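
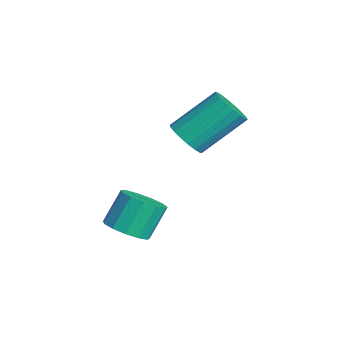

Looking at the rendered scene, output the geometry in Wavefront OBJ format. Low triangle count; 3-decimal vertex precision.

v -3.527 -1.621 1.493
v -3.025 -1.413 1.264
v -3.07 -0.211 2.257
v -3.573 -0.419 2.487
v -3.209 -1.298 1.116
v -3.254 -0.095 2.11
v -3.456 -1.246 1.043
v -3.501 -0.044 2.036
v -3.717 -1.269 1.059
v -3.762 -0.067 2.052
v -3.941 -1.362 1.161
v -3.986 -0.16 2.154
v -4.082 -1.506 1.329
v -4.127 -0.304 2.322
v -4.114 -1.673 1.529
v -4.159 -0.471 2.523
v -4.03 -1.829 1.723
v -4.075 -0.627 2.716
v -3.846 -1.945 1.87
v -3.891 -0.742 2.864
v -3.599 -1.996 1.944
v -3.644 -0.794 2.937
v -3.338 -1.973 1.928
v -3.383 -0.771 2.921
v -3.114 -1.88 1.826
v -3.159 -0.678 2.819
v -2.973 -1.736 1.658
v -3.018 -0.534 2.651
v -2.941 -1.569 1.457
v -2.986 -0.367 2.451
v -2.462 -3.459 -0.866
v -2.145 -3.881 -0.505
v -2.42 -3.344 0.367
v -2.738 -2.921 0.006
v -1.908 -3.622 -0.59
v -2.184 -3.085 0.282
v -1.848 -3.311 -0.762
v -2.124 -2.774 0.109
v -1.983 -3.047 -0.968
v -2.258 -2.51 -0.096
v -2.27 -2.914 -1.141
v -2.545 -2.377 -0.269
v -2.618 -2.953 -1.226
v -2.893 -2.416 -0.355
v -2.916 -3.153 -1.197
v -3.192 -2.616 -0.326
v -3.071 -3.45 -1.063
v -3.346 -2.913 -0.192
v -3.032 -3.75 -0.866
v -3.308 -3.213 0.005
v -2.812 -3.957 -0.669
v -3.088 -3.42 0.202
v -2.482 -4.006 -0.534
v -2.757 -3.469 0.337
f 2 1 5
f 2 5 3
f 3 5 6
f 3 6 4
f 5 1 7
f 5 7 6
f 6 7 8
f 6 8 4
f 7 1 9
f 7 9 8
f 8 9 10
f 8 10 4
f 9 1 11
f 9 11 10
f 10 11 12
f 10 12 4
f 11 1 13
f 11 13 12
f 12 13 14
f 12 14 4
f 13 1 15
f 13 15 14
f 14 15 16
f 14 16 4
f 15 1 17
f 15 17 16
f 16 17 18
f 16 18 4
f 17 1 19
f 17 19 18
f 18 19 20
f 18 20 4
f 19 1 21
f 19 21 20
f 20 21 22
f 20 22 4
f 21 1 23
f 21 23 22
f 22 23 24
f 22 24 4
f 23 1 25
f 23 25 24
f 24 25 26
f 24 26 4
f 25 1 27
f 25 27 26
f 26 27 28
f 26 28 4
f 27 1 29
f 27 29 28
f 28 29 30
f 28 30 4
f 29 1 2
f 29 2 30
f 30 2 3
f 30 3 4
f 32 31 35
f 32 35 33
f 33 35 36
f 33 36 34
f 35 31 37
f 35 37 36
f 36 37 38
f 36 38 34
f 37 31 39
f 37 39 38
f 38 39 40
f 38 40 34
f 39 31 41
f 39 41 40
f 40 41 42
f 40 42 34
f 41 31 43
f 41 43 42
f 42 43 44
f 42 44 34
f 43 31 45
f 43 45 44
f 44 45 46
f 44 46 34
f 45 31 47
f 45 47 46
f 46 47 48
f 46 48 34
f 47 31 49
f 47 49 48
f 48 49 50
f 48 50 34
f 49 31 51
f 49 51 50
f 50 51 52
f 50 52 34
f 51 31 53
f 51 53 52
f 52 53 54
f 52 54 34
f 53 31 32
f 53 32 54
f 54 32 33
f 54 33 34



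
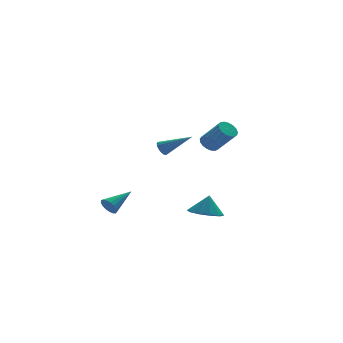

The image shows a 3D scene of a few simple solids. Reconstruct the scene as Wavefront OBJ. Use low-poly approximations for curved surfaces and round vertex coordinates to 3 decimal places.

v 3.257 3.799 1.76
v 3.74 3.555 1.3
v 4.565 2.476 2.741
v 4.083 2.721 3.2
v 3.884 3.835 1.427
v 4.709 2.757 2.868
v 3.884 4.107 1.631
v 4.709 3.029 3.072
v 3.741 4.309 1.864
v 4.566 3.23 3.305
v 3.487 4.394 2.073
v 4.312 3.315 3.514
v 3.18 4.342 2.21
v 4.005 3.264 3.651
v 2.891 4.167 2.244
v 3.716 3.088 3.685
v 2.686 3.907 2.167
v 3.511 2.828 3.608
v 2.612 3.622 1.997
v 3.437 2.544 3.438
v 2.686 3.378 1.772
v 3.511 2.3 3.213
v 2.89 3.231 1.544
v 3.716 2.152 2.985
v 3.179 3.213 1.366
v 4.004 2.135 2.807
v 3.486 3.33 1.278
v 4.311 2.252 2.719
v 0.441 -3.728 -0.93
v 1.448 -3.492 -1.205
v 0.739 -3.532 0.33
v 1.098 -2.931 -1.21
v 0.497 -2.674 -1.108
v -0.125 -2.82 -0.937
v -0.531 -3.313 -0.765
v -0.566 -3.964 -0.655
v -0.216 -4.525 -0.651
v 0.385 -4.782 -0.753
v 1.007 -4.636 -0.923
v 1.413 -4.144 -1.096
v -4.676 -1.756 -0.545
v -4.333 -1.982 -1.036
v -3.144 -1.064 0.205
v -4.416 -1.701 -1.127
v -4.557 -1.433 -1.085
v -4.726 -1.239 -0.918
v -4.884 -1.163 -0.667
v -4.993 -1.223 -0.387
v -5.03 -1.405 -0.144
v -4.986 -1.668 0.008
v -4.871 -1.95 0.033
v -4.711 -2.188 -0.075
v -4.542 -2.327 -0.29
v -4.405 -2.335 -0.563
v -4.329 -2.211 -0.833
v -1.121 -0.517 3.204
v -0.937 -0.739 2.747
v 0.401 -1.423 4.256
v -0.819 -0.53 2.756
v -0.761 -0.318 2.854
v -0.773 -0.146 3.021
v -0.855 -0.047 3.224
v -0.989 -0.041 3.424
v -1.15 -0.13 3.579
v -1.304 -0.295 3.661
v -1.422 -0.504 3.652
v -1.481 -0.715 3.554
v -1.468 -0.888 3.387
v -1.387 -0.986 3.184
v -1.252 -0.992 2.985
v -1.092 -0.904 2.829
f 2 1 5
f 2 5 3
f 3 5 6
f 3 6 4
f 5 1 7
f 5 7 6
f 6 7 8
f 6 8 4
f 7 1 9
f 7 9 8
f 8 9 10
f 8 10 4
f 9 1 11
f 9 11 10
f 10 11 12
f 10 12 4
f 11 1 13
f 11 13 12
f 12 13 14
f 12 14 4
f 13 1 15
f 13 15 14
f 14 15 16
f 14 16 4
f 15 1 17
f 15 17 16
f 16 17 18
f 16 18 4
f 17 1 19
f 17 19 18
f 18 19 20
f 18 20 4
f 19 1 21
f 19 21 20
f 20 21 22
f 20 22 4
f 21 1 23
f 21 23 22
f 22 23 24
f 22 24 4
f 23 1 25
f 23 25 24
f 24 25 26
f 24 26 4
f 25 1 27
f 25 27 26
f 26 27 28
f 26 28 4
f 27 1 2
f 27 2 28
f 28 2 3
f 28 3 4
f 30 29 32
f 30 32 31
f 32 29 33
f 32 33 31
f 33 29 34
f 33 34 31
f 34 29 35
f 34 35 31
f 35 29 36
f 35 36 31
f 36 29 37
f 36 37 31
f 37 29 38
f 37 38 31
f 38 29 39
f 38 39 31
f 39 29 40
f 39 40 31
f 40 29 30
f 40 30 31
f 42 41 44
f 42 44 43
f 44 41 45
f 44 45 43
f 45 41 46
f 45 46 43
f 46 41 47
f 46 47 43
f 47 41 48
f 47 48 43
f 48 41 49
f 48 49 43
f 49 41 50
f 49 50 43
f 50 41 51
f 50 51 43
f 51 41 52
f 51 52 43
f 52 41 53
f 52 53 43
f 53 41 54
f 53 54 43
f 54 41 55
f 54 55 43
f 55 41 42
f 55 42 43
f 57 56 59
f 57 59 58
f 59 56 60
f 59 60 58
f 60 56 61
f 60 61 58
f 61 56 62
f 61 62 58
f 62 56 63
f 62 63 58
f 63 56 64
f 63 64 58
f 64 56 65
f 64 65 58
f 65 56 66
f 65 66 58
f 66 56 67
f 66 67 58
f 67 56 68
f 67 68 58
f 68 56 69
f 68 69 58
f 69 56 70
f 69 70 58
f 70 56 71
f 70 71 58
f 71 56 57
f 71 57 58



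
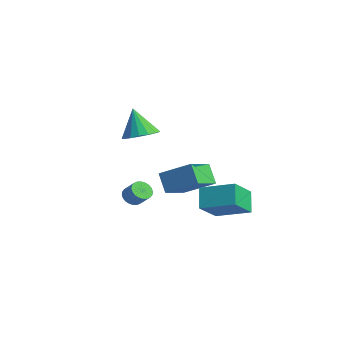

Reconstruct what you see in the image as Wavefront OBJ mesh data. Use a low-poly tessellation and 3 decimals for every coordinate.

v 2.51 2.408 -2.999
v 3.25 1.02 -1.864
v 1.697 2.854 -1.924
v 2.437 1.466 -0.789
v 3.983 3.674 -2.411
v 4.723 2.286 -1.276
v 3.17 4.12 -1.336
v 3.91 2.732 -0.201
v -3.064 0.919 1.21
v -2.188 0.372 1.492
v -3.736 0.761 2.99
v -2.063 0.86 1.582
v -2.166 1.362 1.587
v -2.476 1.762 1.506
v -2.92 1.969 1.357
v -3.397 1.935 1.174
v -3.798 1.668 0.999
v -4.03 1.23 0.872
v -4.042 0.72 0.823
v -3.829 0.256 0.862
v -3.441 -0.056 0.981
v -2.967 -0.146 1.152
v -2.515 0.009 1.337
v -0.445 1.005 -2.148
v -1.243 1.028 -1.023
v -1.263 2.548 -2.76
v -2.061 2.57 -1.634
v 1.001 2.17 -1.146
v 0.203 2.192 -0.02
v 0.183 3.712 -1.757
v -0.615 3.735 -0.632
v -0.231 -1.042 -1.908
v 0.1 -0.728 -2.357
v 0.822 -0.524 -1.681
v 0.491 -0.838 -1.232
v -0.04 -0.545 -2.262
v 0.682 -0.34 -1.586
v -0.21 -0.437 -2.114
v 0.512 -0.232 -1.438
v -0.383 -0.421 -1.934
v 0.339 -0.216 -1.258
v -0.532 -0.5 -1.751
v 0.19 -0.295 -1.075
v -0.636 -0.662 -1.591
v 0.086 -0.457 -0.915
v -0.678 -0.881 -1.479
v 0.044 -0.676 -0.803
v -0.652 -1.125 -1.433
v 0.07 -0.92 -0.757
v -0.562 -1.356 -1.459
v 0.16 -1.152 -0.783
v -0.422 -1.54 -1.554
v 0.3 -1.335 -0.878
v -0.252 -1.648 -1.702
v 0.47 -1.443 -1.026
v -0.079 -1.664 -1.882
v 0.643 -1.459 -1.206
v 0.07 -1.585 -2.065
v 0.792 -1.38 -1.389
v 0.174 -1.423 -2.225
v 0.896 -1.218 -1.549
v 0.216 -1.204 -2.337
v 0.938 -0.999 -1.661
v 0.19 -0.96 -2.383
v 0.912 -0.755 -1.707
f 2 4 1
f 5 2 1
f 1 4 3
f 3 5 1
f 2 8 4
f 6 2 5
f 6 8 2
f 4 8 3
f 7 5 3
f 3 8 7
f 7 6 5
f 8 6 7
f 10 9 12
f 10 12 11
f 12 9 13
f 12 13 11
f 13 9 14
f 13 14 11
f 14 9 15
f 14 15 11
f 15 9 16
f 15 16 11
f 16 9 17
f 16 17 11
f 17 9 18
f 17 18 11
f 18 9 19
f 18 19 11
f 19 9 20
f 19 20 11
f 20 9 21
f 20 21 11
f 21 9 22
f 21 22 11
f 22 9 23
f 22 23 11
f 23 9 10
f 23 10 11
f 25 27 24
f 28 25 24
f 24 27 26
f 26 28 24
f 25 31 27
f 29 25 28
f 29 31 25
f 27 31 26
f 30 28 26
f 26 31 30
f 30 29 28
f 31 29 30
f 33 32 36
f 33 36 34
f 34 36 37
f 34 37 35
f 36 32 38
f 36 38 37
f 37 38 39
f 37 39 35
f 38 32 40
f 38 40 39
f 39 40 41
f 39 41 35
f 40 32 42
f 40 42 41
f 41 42 43
f 41 43 35
f 42 32 44
f 42 44 43
f 43 44 45
f 43 45 35
f 44 32 46
f 44 46 45
f 45 46 47
f 45 47 35
f 46 32 48
f 46 48 47
f 47 48 49
f 47 49 35
f 48 32 50
f 48 50 49
f 49 50 51
f 49 51 35
f 50 32 52
f 50 52 51
f 51 52 53
f 51 53 35
f 52 32 54
f 52 54 53
f 53 54 55
f 53 55 35
f 54 32 56
f 54 56 55
f 55 56 57
f 55 57 35
f 56 32 58
f 56 58 57
f 57 58 59
f 57 59 35
f 58 32 60
f 58 60 59
f 59 60 61
f 59 61 35
f 60 32 62
f 60 62 61
f 61 62 63
f 61 63 35
f 62 32 64
f 62 64 63
f 63 64 65
f 63 65 35
f 64 32 33
f 64 33 65
f 65 33 34
f 65 34 35



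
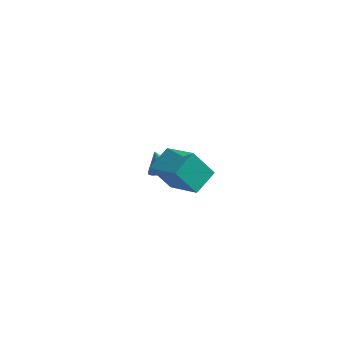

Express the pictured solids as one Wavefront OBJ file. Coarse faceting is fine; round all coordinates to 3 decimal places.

v -2.148 3.059 -2.782
v -1.506 3.504 -2.57
v -2.672 3.221 -1.538
v -1.757 3.764 -2.71
v -2.098 3.863 -2.866
v -2.45 3.777 -3.003
v -2.733 3.527 -3.09
v -2.883 3.17 -3.106
v -2.864 2.787 -3.048
v -2.681 2.466 -2.929
v -2.376 2.281 -2.777
v -2.019 2.275 -2.626
v -1.691 2.448 -2.51
v -1.469 2.761 -2.458
v -1.402 3.142 -2.479
v 0.664 -3.983 3.443
v 2.494 -4.802 4.273
v 0.981 -2.614 4.096
v 2.811 -3.433 4.926
v 1.589 -3.467 1.914
v 3.419 -4.286 2.744
v 1.906 -2.098 2.567
v 3.736 -2.917 3.397
f 2 1 4
f 2 4 3
f 4 1 5
f 4 5 3
f 5 1 6
f 5 6 3
f 6 1 7
f 6 7 3
f 7 1 8
f 7 8 3
f 8 1 9
f 8 9 3
f 9 1 10
f 9 10 3
f 10 1 11
f 10 11 3
f 11 1 12
f 11 12 3
f 12 1 13
f 12 13 3
f 13 1 14
f 13 14 3
f 14 1 15
f 14 15 3
f 15 1 2
f 15 2 3
f 17 19 16
f 20 17 16
f 16 19 18
f 18 20 16
f 17 23 19
f 21 17 20
f 21 23 17
f 19 23 18
f 22 20 18
f 18 23 22
f 22 21 20
f 23 21 22



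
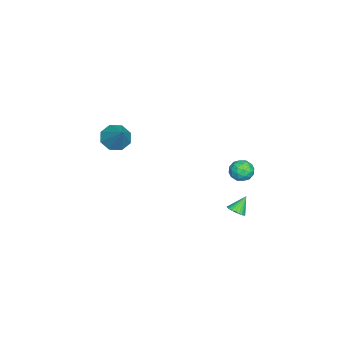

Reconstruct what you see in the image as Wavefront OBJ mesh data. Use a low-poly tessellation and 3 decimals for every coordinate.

v 2.533 3.664 -3.412
v 2.972 3.523 -3.06
v 1.947 4.096 -2.508
v 3.031 3.733 -3.122
v 3.013 3.932 -3.228
v 2.923 4.09 -3.362
v 2.773 4.184 -3.504
v 2.587 4.198 -3.632
v 2.393 4.131 -3.726
v 2.219 3.993 -3.772
v 2.094 3.805 -3.764
v 2.035 3.595 -3.701
v 2.052 3.396 -3.595
v 2.143 3.238 -3.461
v 2.292 3.144 -3.319
v 2.479 3.13 -3.192
v 2.673 3.197 -3.097
v 2.846 3.335 -3.051
v 2.636 4.434 0.082
v 2.956 3.894 -0.341
v 1.564 3.846 0.021
v 1.884 3.306 -0.402
v 2.071 3.376 0.328
v 2.734 3.739 0.366
v 1.786 4.001 -0.686
v 2.449 4.364 -0.648
v 2.431 3.626 -0.816
v 2.607 3.24 -0.189
v 1.913 4.5 -0.131
v 2.089 4.114 0.496
v 2.891 4.216 -0.124
v 1.629 3.524 -0.196
v 1.74 3.565 0.233
v 1.928 3.248 -0.015
v 2.76 4.125 0.291
v 2.948 3.807 0.043
v 2.428 3.502 0.436
v 1.572 3.933 -0.363
v 1.76 3.615 -0.611
v 2.592 4.492 -0.305
v 2.78 4.175 -0.553
v 2.092 4.238 -0.756
v 2.77 3.741 -0.652
v 2.139 3.395 -0.688
v 2.082 3.804 -0.854
v 2.471 4.017 -0.832
v 2.873 3.514 -0.283
v 2.243 3.168 -0.319
v 2.353 3.209 0.11
v 2.743 3.423 0.132
v 2.564 3.356 -0.562
v 2.277 4.572 -0.001
v 1.647 4.226 -0.037
v 1.777 4.317 -0.452
v 2.167 4.531 -0.43
v 2.381 4.345 0.368
v 1.75 3.999 0.332
v 2.049 3.723 0.512
v 2.438 3.936 0.534
v 1.956 4.384 0.242
v 0.077 -3.95 -0.374
v 0.824 -4.109 -0.921
v 1.243 -3.17 0.994
v 0.53 -3.463 -1.038
v -0.03 -3.102 -0.766
v -0.527 -3.238 -0.265
v -0.671 -3.791 0.173
v -0.377 -4.437 0.29
v 0.183 -4.797 0.018
v 0.68 -4.662 -0.483
f 2 1 4
f 2 4 3
f 4 1 5
f 4 5 3
f 5 1 6
f 5 6 3
f 6 1 7
f 6 7 3
f 7 1 8
f 7 8 3
f 8 1 9
f 8 9 3
f 9 1 10
f 9 10 3
f 10 1 11
f 10 11 3
f 11 1 12
f 11 12 3
f 12 1 13
f 12 13 3
f 13 1 14
f 13 14 3
f 14 1 15
f 14 15 3
f 15 1 16
f 15 16 3
f 16 1 17
f 16 17 3
f 17 1 18
f 17 18 3
f 18 1 2
f 18 2 3
f 19 56 35
f 56 30 59
f 35 59 24
f 56 59 35
f 19 35 31
f 35 24 36
f 31 36 20
f 35 36 31
f 19 31 40
f 31 20 41
f 40 41 26
f 31 41 40
f 19 40 52
f 40 26 55
f 52 55 29
f 40 55 52
f 19 52 56
f 52 29 60
f 56 60 30
f 52 60 56
f 20 36 47
f 36 24 50
f 47 50 28
f 36 50 47
f 24 59 37
f 59 30 58
f 37 58 23
f 59 58 37
f 30 60 57
f 60 29 53
f 57 53 21
f 60 53 57
f 29 55 54
f 55 26 42
f 54 42 25
f 55 42 54
f 26 41 46
f 41 20 43
f 46 43 27
f 41 43 46
f 22 48 34
f 48 28 49
f 34 49 23
f 48 49 34
f 22 34 32
f 34 23 33
f 32 33 21
f 34 33 32
f 22 32 39
f 32 21 38
f 39 38 25
f 32 38 39
f 22 39 44
f 39 25 45
f 44 45 27
f 39 45 44
f 22 44 48
f 44 27 51
f 48 51 28
f 44 51 48
f 23 49 37
f 49 28 50
f 37 50 24
f 49 50 37
f 21 33 57
f 33 23 58
f 57 58 30
f 33 58 57
f 25 38 54
f 38 21 53
f 54 53 29
f 38 53 54
f 27 45 46
f 45 25 42
f 46 42 26
f 45 42 46
f 28 51 47
f 51 27 43
f 47 43 20
f 51 43 47
f 62 61 64
f 62 64 63
f 64 61 65
f 64 65 63
f 65 61 66
f 65 66 63
f 66 61 67
f 66 67 63
f 67 61 68
f 67 68 63
f 68 61 69
f 68 69 63
f 69 61 70
f 69 70 63
f 70 61 62
f 70 62 63



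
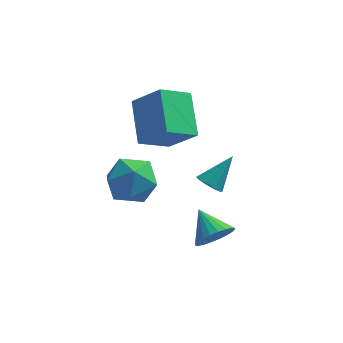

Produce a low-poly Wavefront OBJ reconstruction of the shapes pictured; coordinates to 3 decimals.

v 0.336 2.33 2.289
v -0.095 3.975 3.343
v 1.403 3.091 1.539
v 0.972 4.735 2.593
v 1.468 1.885 3.447
v 1.037 3.529 4.501
v 2.535 2.645 2.697
v 2.104 4.29 3.751
v 2.954 2.926 -0.444
v 3.459 2.83 -0.753
v 3.766 3.694 0.644
v 3.313 3.15 -0.87
v 3.029 3.384 -0.824
v 2.717 3.444 -0.633
v 2.495 3.305 -0.37
v 2.449 3.022 -0.135
v 2.595 2.702 -0.019
v 2.879 2.467 -0.064
v 3.191 2.408 -0.255
v 3.413 2.546 -0.519
v 3.457 -0.33 -0.518
v 3.849 -0.537 0.172
v 2.763 0.61 0.158
v 4.043 -0.31 0.056
v 4.147 -0.087 -0.148
v 4.147 0.1 -0.408
v 4.041 0.221 -0.685
v 3.847 0.258 -0.936
v 3.593 0.205 -1.124
v 3.318 0.072 -1.219
v 3.065 -0.124 -1.208
v 2.871 -0.35 -1.092
v 2.767 -0.574 -0.888
v 2.768 -0.76 -0.628
v 2.873 -0.881 -0.351
v 3.068 -0.918 -0.1
v 3.321 -0.866 0.088
v 3.596 -0.732 0.183
v 0.359 0.636 2.585
v 1.247 0.139 2.185
v -0.347 -0.939 2.975
v 0.541 -1.436 2.575
v 0.609 -0.858 3.5
v 1.045 0.116 3.259
v -0.145 -0.916 1.901
v 0.291 0.058 1.66
v 0.935 -0.82 1.762
v 1.401 -0.784 2.75
v -0.501 -0.016 2.41
v -0.035 0.02 3.398
f 2 4 1
f 5 2 1
f 1 4 3
f 3 5 1
f 2 8 4
f 6 2 5
f 6 8 2
f 4 8 3
f 7 5 3
f 3 8 7
f 7 6 5
f 8 6 7
f 10 9 12
f 10 12 11
f 12 9 13
f 12 13 11
f 13 9 14
f 13 14 11
f 14 9 15
f 14 15 11
f 15 9 16
f 15 16 11
f 16 9 17
f 16 17 11
f 17 9 18
f 17 18 11
f 18 9 19
f 18 19 11
f 19 9 20
f 19 20 11
f 20 9 10
f 20 10 11
f 22 21 24
f 22 24 23
f 24 21 25
f 24 25 23
f 25 21 26
f 25 26 23
f 26 21 27
f 26 27 23
f 27 21 28
f 27 28 23
f 28 21 29
f 28 29 23
f 29 21 30
f 29 30 23
f 30 21 31
f 30 31 23
f 31 21 32
f 31 32 23
f 32 21 33
f 32 33 23
f 33 21 34
f 33 34 23
f 34 21 35
f 34 35 23
f 35 21 36
f 35 36 23
f 36 21 37
f 36 37 23
f 37 21 38
f 37 38 23
f 38 21 22
f 38 22 23
f 39 50 44
f 39 44 40
f 39 40 46
f 39 46 49
f 39 49 50
f 40 44 48
f 44 50 43
f 50 49 41
f 49 46 45
f 46 40 47
f 42 48 43
f 42 43 41
f 42 41 45
f 42 45 47
f 42 47 48
f 43 48 44
f 41 43 50
f 45 41 49
f 47 45 46
f 48 47 40



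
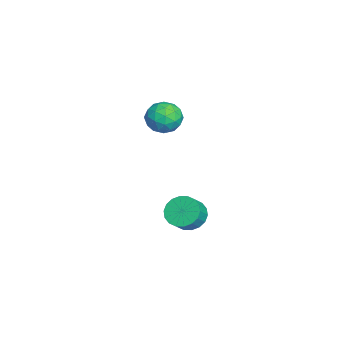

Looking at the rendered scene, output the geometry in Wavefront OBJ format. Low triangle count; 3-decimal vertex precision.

v -1.871 -2.183 3.832
v -1.177 -3.04 3.611
v -3.303 -3.26 3.509
v -2.609 -4.117 3.288
v -2.7 -3.723 4.338
v -1.815 -3.058 4.538
v -2.665 -3.242 2.582
v -1.78 -2.577 2.782
v -1.668 -3.695 2.839
v -1.689 -3.992 3.923
v -2.791 -2.308 3.197
v -2.812 -2.605 4.281
v -1.398 -2.517 3.75
v -3.082 -3.783 3.37
v -3.135 -3.551 3.987
v -2.727 -4.055 3.857
v -1.773 -2.528 4.295
v -1.365 -3.031 4.164
v -2.26 -3.433 4.592
v -3.115 -3.269 2.956
v -2.707 -3.772 2.825
v -1.753 -2.245 3.263
v -1.345 -2.749 3.133
v -2.22 -2.867 2.528
v -1.279 -3.406 3.166
v -2.12 -4.039 2.976
v -2.154 -3.524 2.561
v -1.633 -3.133 2.679
v -1.291 -3.581 3.803
v -2.133 -4.213 3.614
v -2.186 -3.982 4.231
v -1.666 -3.591 4.348
v -1.58 -3.965 3.35
v -2.347 -2.087 3.506
v -3.189 -2.719 3.317
v -2.814 -2.709 2.772
v -2.294 -2.318 2.889
v -2.36 -2.261 4.144
v -3.201 -2.894 3.954
v -2.847 -3.167 4.441
v -2.326 -2.776 4.559
v -2.9 -2.335 3.77
v -1.466 -1.722 -3.734
v -0.685 -1.157 -4.197
v 0.068 -1.553 -3.408
v -0.714 -2.118 -2.946
v -0.86 -0.852 -3.876
v -0.107 -1.248 -3.087
v -1.156 -0.719 -3.527
v -0.403 -1.115 -2.738
v -1.513 -0.785 -3.219
v -0.76 -1.182 -2.431
v -1.861 -1.037 -3.013
v -1.108 -1.433 -2.225
v -2.131 -1.424 -2.95
v -1.378 -1.82 -2.162
v -2.269 -1.87 -3.042
v -1.516 -2.267 -2.254
v -2.248 -2.287 -3.272
v -1.495 -2.683 -2.483
v -2.073 -2.592 -3.593
v -1.32 -2.988 -2.804
v -1.777 -2.725 -3.942
v -1.024 -3.121 -3.153
v -1.42 -2.658 -4.249
v -0.667 -3.055 -3.461
v -1.072 -2.407 -4.455
v -0.319 -2.803 -3.667
v -0.802 -2.02 -4.518
v -0.049 -2.416 -3.73
v -0.664 -1.573 -4.426
v 0.089 -1.97 -3.638
f 1 38 17
f 38 12 41
f 17 41 6
f 38 41 17
f 1 17 13
f 17 6 18
f 13 18 2
f 17 18 13
f 1 13 22
f 13 2 23
f 22 23 8
f 13 23 22
f 1 22 34
f 22 8 37
f 34 37 11
f 22 37 34
f 1 34 38
f 34 11 42
f 38 42 12
f 34 42 38
f 2 18 29
f 18 6 32
f 29 32 10
f 18 32 29
f 6 41 19
f 41 12 40
f 19 40 5
f 41 40 19
f 12 42 39
f 42 11 35
f 39 35 3
f 42 35 39
f 11 37 36
f 37 8 24
f 36 24 7
f 37 24 36
f 8 23 28
f 23 2 25
f 28 25 9
f 23 25 28
f 4 30 16
f 30 10 31
f 16 31 5
f 30 31 16
f 4 16 14
f 16 5 15
f 14 15 3
f 16 15 14
f 4 14 21
f 14 3 20
f 21 20 7
f 14 20 21
f 4 21 26
f 21 7 27
f 26 27 9
f 21 27 26
f 4 26 30
f 26 9 33
f 30 33 10
f 26 33 30
f 5 31 19
f 31 10 32
f 19 32 6
f 31 32 19
f 3 15 39
f 15 5 40
f 39 40 12
f 15 40 39
f 7 20 36
f 20 3 35
f 36 35 11
f 20 35 36
f 9 27 28
f 27 7 24
f 28 24 8
f 27 24 28
f 10 33 29
f 33 9 25
f 29 25 2
f 33 25 29
f 44 43 47
f 44 47 45
f 45 47 48
f 45 48 46
f 47 43 49
f 47 49 48
f 48 49 50
f 48 50 46
f 49 43 51
f 49 51 50
f 50 51 52
f 50 52 46
f 51 43 53
f 51 53 52
f 52 53 54
f 52 54 46
f 53 43 55
f 53 55 54
f 54 55 56
f 54 56 46
f 55 43 57
f 55 57 56
f 56 57 58
f 56 58 46
f 57 43 59
f 57 59 58
f 58 59 60
f 58 60 46
f 59 43 61
f 59 61 60
f 60 61 62
f 60 62 46
f 61 43 63
f 61 63 62
f 62 63 64
f 62 64 46
f 63 43 65
f 63 65 64
f 64 65 66
f 64 66 46
f 65 43 67
f 65 67 66
f 66 67 68
f 66 68 46
f 67 43 69
f 67 69 68
f 68 69 70
f 68 70 46
f 69 43 71
f 69 71 70
f 70 71 72
f 70 72 46
f 71 43 44
f 71 44 72
f 72 44 45
f 72 45 46



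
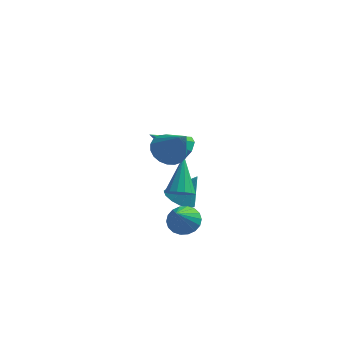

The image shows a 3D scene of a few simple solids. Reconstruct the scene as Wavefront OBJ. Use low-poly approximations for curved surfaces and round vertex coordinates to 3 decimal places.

v 1.992 1.558 0.443
v 2.41 1.031 0.7
v 0.568 0.982 1.577
v 2.454 1.496 0.992
v 2.228 1.998 0.962
v 1.864 2.242 0.628
v 1.575 2.085 0.186
v 1.531 1.62 -0.106
v 1.757 1.118 -0.076
v 2.121 0.874 0.258
v 1.9 -1.477 2.455
v 2.266 -2.036 1.946
v 2.78 -2.203 3.885
v 2.494 -1.772 1.939
v 2.62 -1.456 2.022
v 2.621 -1.145 2.18
v 2.497 -0.89 2.385
v 2.27 -0.737 2.602
v 1.979 -0.712 2.794
v 1.675 -0.82 2.927
v 1.409 -1.04 2.978
v 1.228 -1.337 2.939
v 1.163 -1.657 2.816
v 1.226 -1.947 2.631
v 1.405 -2.155 2.415
v 1.67 -2.246 2.206
v 1.974 -2.203 2.04
v 2.505 -1.237 -2.142
v 3.242 -1.444 -2.224
v 2.355 -2.243 -0.958
v 3.26 -1.185 -2.001
v 3.129 -0.936 -1.806
v 2.874 -0.746 -1.677
v 2.546 -0.654 -1.641
v 2.21 -0.677 -1.703
v 1.932 -0.812 -1.853
v 1.768 -1.03 -2.059
v 1.75 -1.29 -2.282
v 1.881 -1.539 -2.477
v 2.136 -1.729 -2.606
v 2.464 -1.821 -2.643
v 2.801 -1.797 -2.58
v 3.078 -1.663 -2.431
v 1.775 1.578 -2.855
v 2.426 1.805 -3.279
v 2.505 1.922 -1.545
v 2.167 2.178 -3.232
v 1.783 2.36 -3.066
v 1.396 2.293 -2.833
v 1.13 2 -2.607
v 1.068 1.572 -2.46
v 1.23 1.146 -2.439
v 1.566 0.857 -2.55
v 1.967 0.797 -2.758
v 2.308 0.985 -2.997
v 2.479 1.36 -3.191
v 2.284 -0.987 -0.607
v 2.585 -1.43 -0.188
v 2.196 0.347 0.867
v 2.849 -1.25 -0.335
v 2.962 -0.999 -0.555
v 2.893 -0.746 -0.789
v 2.661 -0.557 -0.974
v 2.327 -0.483 -1.061
v 1.983 -0.545 -1.026
v 1.719 -0.725 -0.878
v 1.606 -0.975 -0.658
v 1.675 -1.229 -0.424
v 1.907 -1.418 -0.239
v 2.241 -1.492 -0.152
f 2 1 4
f 2 4 3
f 4 1 5
f 4 5 3
f 5 1 6
f 5 6 3
f 6 1 7
f 6 7 3
f 7 1 8
f 7 8 3
f 8 1 9
f 8 9 3
f 9 1 10
f 9 10 3
f 10 1 2
f 10 2 3
f 12 11 14
f 12 14 13
f 14 11 15
f 14 15 13
f 15 11 16
f 15 16 13
f 16 11 17
f 16 17 13
f 17 11 18
f 17 18 13
f 18 11 19
f 18 19 13
f 19 11 20
f 19 20 13
f 20 11 21
f 20 21 13
f 21 11 22
f 21 22 13
f 22 11 23
f 22 23 13
f 23 11 24
f 23 24 13
f 24 11 25
f 24 25 13
f 25 11 26
f 25 26 13
f 26 11 27
f 26 27 13
f 27 11 12
f 27 12 13
f 29 28 31
f 29 31 30
f 31 28 32
f 31 32 30
f 32 28 33
f 32 33 30
f 33 28 34
f 33 34 30
f 34 28 35
f 34 35 30
f 35 28 36
f 35 36 30
f 36 28 37
f 36 37 30
f 37 28 38
f 37 38 30
f 38 28 39
f 38 39 30
f 39 28 40
f 39 40 30
f 40 28 41
f 40 41 30
f 41 28 42
f 41 42 30
f 42 28 43
f 42 43 30
f 43 28 29
f 43 29 30
f 45 44 47
f 45 47 46
f 47 44 48
f 47 48 46
f 48 44 49
f 48 49 46
f 49 44 50
f 49 50 46
f 50 44 51
f 50 51 46
f 51 44 52
f 51 52 46
f 52 44 53
f 52 53 46
f 53 44 54
f 53 54 46
f 54 44 55
f 54 55 46
f 55 44 56
f 55 56 46
f 56 44 45
f 56 45 46
f 58 57 60
f 58 60 59
f 60 57 61
f 60 61 59
f 61 57 62
f 61 62 59
f 62 57 63
f 62 63 59
f 63 57 64
f 63 64 59
f 64 57 65
f 64 65 59
f 65 57 66
f 65 66 59
f 66 57 67
f 66 67 59
f 67 57 68
f 67 68 59
f 68 57 69
f 68 69 59
f 69 57 70
f 69 70 59
f 70 57 58
f 70 58 59



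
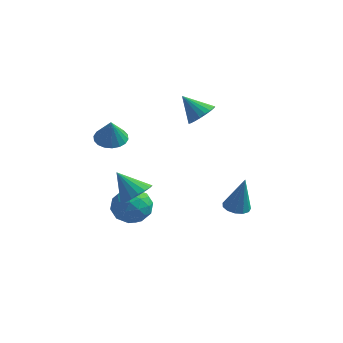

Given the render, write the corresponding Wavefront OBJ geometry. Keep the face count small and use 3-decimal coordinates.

v -3.409 -0.539 -2.484
v -2.619 -1.295 -2.105
v -4.201 -1.885 -3.515
v -3.411 -2.641 -3.136
v -4.212 -2.228 -2.411
v -3.723 -1.397 -1.773
v -3.097 -1.783 -3.847
v -2.608 -0.952 -3.209
v -2.427 -2.063 -2.947
v -3.116 -2.338 -2.06
v -3.704 -0.842 -3.56
v -4.393 -1.117 -2.673
v -2.945 -0.799 -2.204
v -3.875 -2.381 -3.416
v -4.346 -2.139 -2.99
v -3.882 -2.583 -2.767
v -3.593 -0.859 -2.009
v -3.129 -1.303 -1.786
v -4.065 -1.851 -1.966
v -3.691 -1.877 -3.834
v -3.227 -2.321 -3.611
v -2.938 -0.597 -2.853
v -2.474 -1.041 -2.63
v -2.755 -1.329 -3.654
v -2.367 -1.695 -2.476
v -2.833 -2.486 -3.082
v -2.648 -1.982 -3.5
v -2.361 -1.493 -3.125
v -2.772 -1.856 -1.954
v -3.237 -2.647 -2.561
v -3.708 -2.405 -2.134
v -3.421 -1.916 -1.76
v -2.659 -2.308 -2.449
v -3.583 -0.533 -3.059
v -4.048 -1.324 -3.666
v -3.399 -1.264 -3.86
v -3.112 -0.775 -3.486
v -3.987 -0.694 -2.538
v -4.453 -1.485 -3.144
v -4.459 -1.687 -2.495
v -4.172 -1.198 -2.12
v -4.161 -0.872 -3.171
v -2.634 -2.527 -1.221
v -2.148 -3.213 -0.737
v -3.786 -2.453 0.041
v -1.967 -2.848 -0.594
v -1.919 -2.419 -0.575
v -2.012 -2.012 -0.684
v -2.229 -1.707 -0.899
v -2.525 -1.564 -1.178
v -2.844 -1.612 -1.466
v -3.121 -1.841 -1.705
v -3.301 -2.206 -1.848
v -3.35 -2.634 -1.867
v -3.256 -3.042 -1.759
v -3.04 -3.347 -1.543
v -2.743 -3.49 -1.264
v -2.425 -3.442 -0.977
v -4.108 -2.384 2.43
v -3.258 -2.463 2.259
v -3.872 -2.796 3.79
v -3.289 -2.095 2.376
v -3.481 -1.785 2.503
v -3.798 -1.593 2.616
v -4.176 -1.557 2.693
v -4.541 -1.686 2.717
v -4.819 -1.953 2.684
v -4.957 -2.305 2.601
v -4.927 -2.673 2.485
v -4.734 -2.983 2.357
v -4.417 -3.175 2.244
v -4.039 -3.211 2.168
v -3.675 -3.082 2.144
v -3.396 -2.815 2.176
v -0.592 0.689 3.375
v -0.104 0.14 3.822
v -1.668 0.651 4.505
v 0.011 0.456 3.942
v 0.022 0.813 3.964
v -0.073 1.148 3.885
v -0.259 1.404 3.717
v -0.501 1.536 3.49
v -0.76 1.522 3.243
v -0.99 1.364 3.02
v -1.15 1.089 2.857
v -1.215 0.744 2.784
v -1.172 0.391 2.814
v -1.028 0.088 2.94
v -0.809 -0.11 3.142
v -0.553 -0.17 3.384
v -0.304 -0.082 3.624
v 1.827 -0.324 -2.128
v 2.538 -0.407 -2.273
v 2.253 -0.276 -0.072
v 2.467 -0.001 -2.268
v 2.193 0.301 -2.218
v 1.803 0.406 -2.14
v 1.421 0.278 -2.058
v 1.167 -0.04 -1.998
v 1.124 -0.449 -1.98
v 1.303 -0.818 -2.008
v 1.649 -1.03 -2.075
v 2.052 -1.018 -2.158
v 2.383 -0.786 -2.232
f 1 38 17
f 38 12 41
f 17 41 6
f 38 41 17
f 1 17 13
f 17 6 18
f 13 18 2
f 17 18 13
f 1 13 22
f 13 2 23
f 22 23 8
f 13 23 22
f 1 22 34
f 22 8 37
f 34 37 11
f 22 37 34
f 1 34 38
f 34 11 42
f 38 42 12
f 34 42 38
f 2 18 29
f 18 6 32
f 29 32 10
f 18 32 29
f 6 41 19
f 41 12 40
f 19 40 5
f 41 40 19
f 12 42 39
f 42 11 35
f 39 35 3
f 42 35 39
f 11 37 36
f 37 8 24
f 36 24 7
f 37 24 36
f 8 23 28
f 23 2 25
f 28 25 9
f 23 25 28
f 4 30 16
f 30 10 31
f 16 31 5
f 30 31 16
f 4 16 14
f 16 5 15
f 14 15 3
f 16 15 14
f 4 14 21
f 14 3 20
f 21 20 7
f 14 20 21
f 4 21 26
f 21 7 27
f 26 27 9
f 21 27 26
f 4 26 30
f 26 9 33
f 30 33 10
f 26 33 30
f 5 31 19
f 31 10 32
f 19 32 6
f 31 32 19
f 3 15 39
f 15 5 40
f 39 40 12
f 15 40 39
f 7 20 36
f 20 3 35
f 36 35 11
f 20 35 36
f 9 27 28
f 27 7 24
f 28 24 8
f 27 24 28
f 10 33 29
f 33 9 25
f 29 25 2
f 33 25 29
f 44 43 46
f 44 46 45
f 46 43 47
f 46 47 45
f 47 43 48
f 47 48 45
f 48 43 49
f 48 49 45
f 49 43 50
f 49 50 45
f 50 43 51
f 50 51 45
f 51 43 52
f 51 52 45
f 52 43 53
f 52 53 45
f 53 43 54
f 53 54 45
f 54 43 55
f 54 55 45
f 55 43 56
f 55 56 45
f 56 43 57
f 56 57 45
f 57 43 58
f 57 58 45
f 58 43 44
f 58 44 45
f 60 59 62
f 60 62 61
f 62 59 63
f 62 63 61
f 63 59 64
f 63 64 61
f 64 59 65
f 64 65 61
f 65 59 66
f 65 66 61
f 66 59 67
f 66 67 61
f 67 59 68
f 67 68 61
f 68 59 69
f 68 69 61
f 69 59 70
f 69 70 61
f 70 59 71
f 70 71 61
f 71 59 72
f 71 72 61
f 72 59 73
f 72 73 61
f 73 59 74
f 73 74 61
f 74 59 60
f 74 60 61
f 76 75 78
f 76 78 77
f 78 75 79
f 78 79 77
f 79 75 80
f 79 80 77
f 80 75 81
f 80 81 77
f 81 75 82
f 81 82 77
f 82 75 83
f 82 83 77
f 83 75 84
f 83 84 77
f 84 75 85
f 84 85 77
f 85 75 86
f 85 86 77
f 86 75 87
f 86 87 77
f 87 75 88
f 87 88 77
f 88 75 89
f 88 89 77
f 89 75 90
f 89 90 77
f 90 75 91
f 90 91 77
f 91 75 76
f 91 76 77
f 93 92 95
f 93 95 94
f 95 92 96
f 95 96 94
f 96 92 97
f 96 97 94
f 97 92 98
f 97 98 94
f 98 92 99
f 98 99 94
f 99 92 100
f 99 100 94
f 100 92 101
f 100 101 94
f 101 92 102
f 101 102 94
f 102 92 103
f 102 103 94
f 103 92 104
f 103 104 94
f 104 92 93
f 104 93 94



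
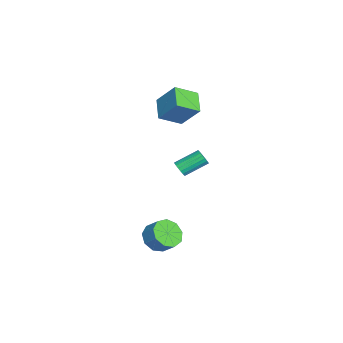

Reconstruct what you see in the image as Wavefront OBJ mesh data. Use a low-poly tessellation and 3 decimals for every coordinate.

v 2.971 1.785 -4.208
v 3.944 1.575 -4.678
v 4.501 2.284 -3.841
v 3.529 2.495 -3.372
v 3.634 2.186 -4.989
v 4.191 2.895 -4.153
v 3.014 2.609 -4.936
v 3.572 3.319 -4.099
v 2.375 2.647 -4.541
v 2.932 3.356 -3.705
v 2.014 2.282 -3.991
v 2.571 2.991 -3.155
v 2.101 1.684 -3.543
v 2.659 2.393 -2.706
v 2.596 1.134 -3.405
v 3.153 1.843 -2.569
v 3.266 0.888 -3.644
v 3.823 1.598 -2.807
v 3.798 1.063 -4.146
v 4.356 1.772 -3.31
v 0.619 3.143 0.523
v 1.076 3.07 0.904
v 0.598 4.544 1.759
v 0.141 4.617 1.377
v 1.184 3.218 0.71
v 0.706 4.692 1.564
v 1.18 3.35 0.478
v 0.702 4.825 1.333
v 1.065 3.442 0.255
v 0.587 4.917 1.11
v 0.861 3.475 0.086
v 0.383 4.949 0.94
v 0.61 3.441 0.002
v 0.132 4.916 0.857
v 0.36 3.349 0.022
v -0.118 4.823 0.877
v 0.162 3.216 0.141
v -0.316 4.69 0.996
v 0.054 3.068 0.336
v -0.424 4.542 1.19
v 0.058 2.935 0.567
v -0.42 4.41 1.422
v 0.173 2.843 0.79
v -0.305 4.318 1.645
v 0.377 2.811 0.96
v -0.101 4.285 1.814
v 0.628 2.844 1.043
v 0.15 4.319 1.898
v 0.878 2.937 1.023
v 0.4 4.411 1.878
v -4.239 1.606 3.871
v -3.579 2.783 5.454
v -4.8 3.066 3.02
v -4.139 4.242 4.603
v -2.701 1.758 3.117
v -2.04 2.934 4.7
v -3.261 3.217 2.266
v -2.601 4.394 3.849
f 2 1 5
f 2 5 3
f 3 5 6
f 3 6 4
f 5 1 7
f 5 7 6
f 6 7 8
f 6 8 4
f 7 1 9
f 7 9 8
f 8 9 10
f 8 10 4
f 9 1 11
f 9 11 10
f 10 11 12
f 10 12 4
f 11 1 13
f 11 13 12
f 12 13 14
f 12 14 4
f 13 1 15
f 13 15 14
f 14 15 16
f 14 16 4
f 15 1 17
f 15 17 16
f 16 17 18
f 16 18 4
f 17 1 19
f 17 19 18
f 18 19 20
f 18 20 4
f 19 1 2
f 19 2 20
f 20 2 3
f 20 3 4
f 22 21 25
f 22 25 23
f 23 25 26
f 23 26 24
f 25 21 27
f 25 27 26
f 26 27 28
f 26 28 24
f 27 21 29
f 27 29 28
f 28 29 30
f 28 30 24
f 29 21 31
f 29 31 30
f 30 31 32
f 30 32 24
f 31 21 33
f 31 33 32
f 32 33 34
f 32 34 24
f 33 21 35
f 33 35 34
f 34 35 36
f 34 36 24
f 35 21 37
f 35 37 36
f 36 37 38
f 36 38 24
f 37 21 39
f 37 39 38
f 38 39 40
f 38 40 24
f 39 21 41
f 39 41 40
f 40 41 42
f 40 42 24
f 41 21 43
f 41 43 42
f 42 43 44
f 42 44 24
f 43 21 45
f 43 45 44
f 44 45 46
f 44 46 24
f 45 21 47
f 45 47 46
f 46 47 48
f 46 48 24
f 47 21 49
f 47 49 48
f 48 49 50
f 48 50 24
f 49 21 22
f 49 22 50
f 50 22 23
f 50 23 24
f 52 54 51
f 55 52 51
f 51 54 53
f 53 55 51
f 52 58 54
f 56 52 55
f 56 58 52
f 54 58 53
f 57 55 53
f 53 58 57
f 57 56 55
f 58 56 57



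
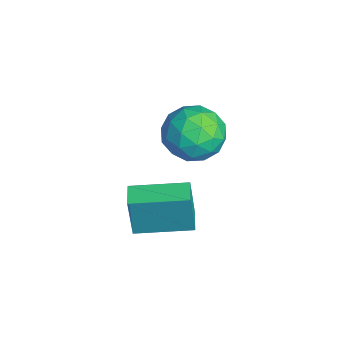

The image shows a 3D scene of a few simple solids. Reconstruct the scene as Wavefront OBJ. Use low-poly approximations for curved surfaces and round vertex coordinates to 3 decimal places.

v -0.981 0.946 3.565
v -0.339 0.116 3.224
v -2.021 -0.216 4.436
v -1.379 -1.046 4.095
v -0.994 -0.316 4.829
v -0.352 0.402 4.29
v -2.008 -0.502 3.37
v -1.366 0.216 2.831
v -0.973 -0.779 3.103
v -0.347 -0.664 4.005
v -2.013 0.564 3.655
v -1.387 0.679 4.557
v -0.569 0.633 3.318
v -1.791 -0.733 4.342
v -1.565 -0.304 4.773
v -1.188 -0.792 4.573
v -0.576 0.801 3.945
v -0.199 0.313 3.745
v -0.584 0.059 4.688
v -2.161 -0.413 3.915
v -1.784 -0.901 3.715
v -1.172 0.692 3.087
v -0.795 0.204 2.887
v -1.776 -0.159 2.972
v -0.564 -0.381 3.047
v -1.175 -1.064 3.558
v -1.545 -0.744 3.132
v -1.168 -0.322 2.816
v -0.196 -0.313 3.577
v -0.807 -0.997 4.089
v -0.581 -0.568 4.52
v -0.203 -0.145 4.204
v -0.569 -0.84 3.506
v -1.553 0.897 3.571
v -2.164 0.213 4.083
v -2.157 0.045 3.456
v -1.779 0.468 3.14
v -1.185 0.964 4.102
v -1.796 0.281 4.613
v -1.192 0.222 4.844
v -0.815 0.644 4.528
v -1.791 0.74 4.154
v 1.805 -2.496 3.12
v 1.807 -2.643 4.663
v 2.147 -0.686 3.292
v 2.149 -0.833 4.835
v 2.611 -2.647 3.105
v 2.613 -2.794 4.648
v 2.953 -0.837 3.277
v 2.955 -0.984 4.82
f 1 38 17
f 38 12 41
f 17 41 6
f 38 41 17
f 1 17 13
f 17 6 18
f 13 18 2
f 17 18 13
f 1 13 22
f 13 2 23
f 22 23 8
f 13 23 22
f 1 22 34
f 22 8 37
f 34 37 11
f 22 37 34
f 1 34 38
f 34 11 42
f 38 42 12
f 34 42 38
f 2 18 29
f 18 6 32
f 29 32 10
f 18 32 29
f 6 41 19
f 41 12 40
f 19 40 5
f 41 40 19
f 12 42 39
f 42 11 35
f 39 35 3
f 42 35 39
f 11 37 36
f 37 8 24
f 36 24 7
f 37 24 36
f 8 23 28
f 23 2 25
f 28 25 9
f 23 25 28
f 4 30 16
f 30 10 31
f 16 31 5
f 30 31 16
f 4 16 14
f 16 5 15
f 14 15 3
f 16 15 14
f 4 14 21
f 14 3 20
f 21 20 7
f 14 20 21
f 4 21 26
f 21 7 27
f 26 27 9
f 21 27 26
f 4 26 30
f 26 9 33
f 30 33 10
f 26 33 30
f 5 31 19
f 31 10 32
f 19 32 6
f 31 32 19
f 3 15 39
f 15 5 40
f 39 40 12
f 15 40 39
f 7 20 36
f 20 3 35
f 36 35 11
f 20 35 36
f 9 27 28
f 27 7 24
f 28 24 8
f 27 24 28
f 10 33 29
f 33 9 25
f 29 25 2
f 33 25 29
f 44 46 43
f 47 44 43
f 43 46 45
f 45 47 43
f 44 50 46
f 48 44 47
f 48 50 44
f 46 50 45
f 49 47 45
f 45 50 49
f 49 48 47
f 50 48 49



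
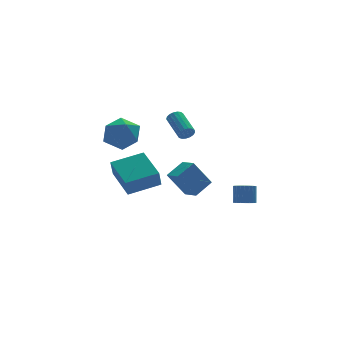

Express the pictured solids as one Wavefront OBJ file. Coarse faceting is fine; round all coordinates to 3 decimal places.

v -2.675 2.204 0.18
v -1.918 2.484 1.094
v -3.342 0.656 1.206
v -2.585 0.936 2.12
v -3.534 1.66 1.872
v -3.121 2.617 1.238
v -2.139 0.523 1.062
v -1.726 1.48 0.428
v -1.586 1.444 1.639
v -2.448 2.147 2.139
v -2.812 0.993 0.161
v -3.674 1.696 0.661
v 3.568 -1.485 -4.071
v 4.163 -1.321 -4.275
v 4.387 -0.811 -3.212
v 3.792 -0.975 -3.009
v 4.029 -1.118 -4.345
v 4.253 -0.607 -3.282
v 3.825 -0.97 -4.373
v 4.048 -0.459 -3.31
v 3.582 -0.901 -4.355
v 3.805 -0.39 -3.292
v 3.336 -0.92 -4.294
v 3.56 -0.41 -3.231
v 3.126 -1.026 -4.199
v 3.35 -0.516 -3.136
v 2.984 -1.202 -4.085
v 3.207 -0.691 -3.022
v 2.93 -1.421 -3.968
v 3.153 -0.91 -2.905
v 2.973 -1.649 -3.868
v 3.197 -1.139 -2.805
v 3.107 -1.853 -3.798
v 3.331 -1.342 -2.735
v 3.312 -2.001 -3.77
v 3.535 -1.49 -2.707
v 3.555 -2.07 -3.788
v 3.778 -1.559 -2.725
v 3.8 -2.05 -3.849
v 4.024 -1.54 -2.786
v 4.01 -1.944 -3.944
v 4.234 -1.434 -2.881
v 4.153 -1.769 -4.058
v 4.376 -1.258 -2.995
v 4.207 -1.55 -4.175
v 4.43 -1.039 -3.112
v -0.026 -1.593 1.998
v 0.258 -1.416 1.613
v 0.21 0.15 2.297
v -0.074 -0.027 2.682
v 0.029 -1.389 1.534
v -0.019 0.178 2.218
v -0.213 -1.408 1.561
v -0.261 0.158 2.245
v -0.412 -1.47 1.688
v -0.46 0.097 2.372
v -0.522 -1.56 1.886
v -0.571 0.007 2.571
v -0.519 -1.657 2.11
v -0.568 -0.091 2.794
v -0.403 -1.74 2.308
v -0.451 -0.174 2.992
v -0.2 -1.79 2.435
v -0.249 -0.223 3.119
v 0.042 -1.794 2.462
v -0.006 -0.227 3.146
v 0.269 -1.752 2.382
v 0.221 -0.186 3.067
v 0.429 -1.674 2.215
v 0.38 -0.107 2.899
v 0.484 -1.577 1.998
v 0.435 -0.011 2.682
v 0.423 -1.484 1.78
v 0.374 0.082 2.465
v 0.755 3.274 -3.444
v 0.994 2.187 -3.117
v 1.93 3.735 -2.772
v 2.169 2.648 -2.445
v 1.791 3.012 -5.075
v 2.03 1.925 -4.748
v 2.966 3.473 -4.403
v 3.205 2.386 -4.076
v -4.525 -4.447 -0.624
v -4.792 -4.814 0.422
v -4.613 -2.413 0.067
v -4.88 -2.78 1.113
v -2.66 -4.52 -0.173
v -2.927 -4.887 0.873
v -2.748 -2.486 0.518
v -3.015 -2.853 1.564
f 1 12 6
f 1 6 2
f 1 2 8
f 1 8 11
f 1 11 12
f 2 6 10
f 6 12 5
f 12 11 3
f 11 8 7
f 8 2 9
f 4 10 5
f 4 5 3
f 4 3 7
f 4 7 9
f 4 9 10
f 5 10 6
f 3 5 12
f 7 3 11
f 9 7 8
f 10 9 2
f 14 13 17
f 14 17 15
f 15 17 18
f 15 18 16
f 17 13 19
f 17 19 18
f 18 19 20
f 18 20 16
f 19 13 21
f 19 21 20
f 20 21 22
f 20 22 16
f 21 13 23
f 21 23 22
f 22 23 24
f 22 24 16
f 23 13 25
f 23 25 24
f 24 25 26
f 24 26 16
f 25 13 27
f 25 27 26
f 26 27 28
f 26 28 16
f 27 13 29
f 27 29 28
f 28 29 30
f 28 30 16
f 29 13 31
f 29 31 30
f 30 31 32
f 30 32 16
f 31 13 33
f 31 33 32
f 32 33 34
f 32 34 16
f 33 13 35
f 33 35 34
f 34 35 36
f 34 36 16
f 35 13 37
f 35 37 36
f 36 37 38
f 36 38 16
f 37 13 39
f 37 39 38
f 38 39 40
f 38 40 16
f 39 13 41
f 39 41 40
f 40 41 42
f 40 42 16
f 41 13 43
f 41 43 42
f 42 43 44
f 42 44 16
f 43 13 45
f 43 45 44
f 44 45 46
f 44 46 16
f 45 13 14
f 45 14 46
f 46 14 15
f 46 15 16
f 48 47 51
f 48 51 49
f 49 51 52
f 49 52 50
f 51 47 53
f 51 53 52
f 52 53 54
f 52 54 50
f 53 47 55
f 53 55 54
f 54 55 56
f 54 56 50
f 55 47 57
f 55 57 56
f 56 57 58
f 56 58 50
f 57 47 59
f 57 59 58
f 58 59 60
f 58 60 50
f 59 47 61
f 59 61 60
f 60 61 62
f 60 62 50
f 61 47 63
f 61 63 62
f 62 63 64
f 62 64 50
f 63 47 65
f 63 65 64
f 64 65 66
f 64 66 50
f 65 47 67
f 65 67 66
f 66 67 68
f 66 68 50
f 67 47 69
f 67 69 68
f 68 69 70
f 68 70 50
f 69 47 71
f 69 71 70
f 70 71 72
f 70 72 50
f 71 47 73
f 71 73 72
f 72 73 74
f 72 74 50
f 73 47 48
f 73 48 74
f 74 48 49
f 74 49 50
f 76 78 75
f 79 76 75
f 75 78 77
f 77 79 75
f 76 82 78
f 80 76 79
f 80 82 76
f 78 82 77
f 81 79 77
f 77 82 81
f 81 80 79
f 82 80 81
f 84 86 83
f 87 84 83
f 83 86 85
f 85 87 83
f 84 90 86
f 88 84 87
f 88 90 84
f 86 90 85
f 89 87 85
f 85 90 89
f 89 88 87
f 90 88 89



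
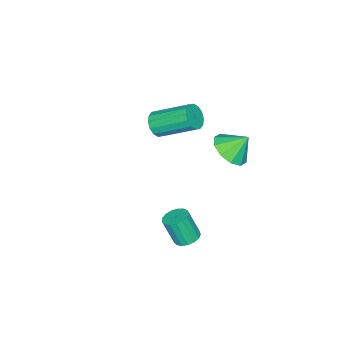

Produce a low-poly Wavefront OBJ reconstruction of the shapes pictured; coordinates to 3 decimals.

v 1.968 3.311 1.18
v 2.539 3.169 1.065
v 2.663 2.647 2.325
v 2.092 2.789 2.44
v 2.555 3.434 1.173
v 2.679 2.912 2.434
v 2.436 3.671 1.283
v 2.56 3.15 2.543
v 2.21 3.826 1.369
v 2.334 3.304 2.63
v 1.929 3.863 1.412
v 2.053 3.341 2.673
v 1.656 3.773 1.402
v 1.78 3.251 2.662
v 1.455 3.577 1.34
v 1.579 3.056 2.601
v 1.371 3.321 1.242
v 1.495 2.799 2.503
v 1.424 3.062 1.13
v 1.548 2.54 2.391
v 1.602 2.86 1.029
v 1.726 2.338 2.29
v 1.863 2.761 0.963
v 1.987 2.24 2.223
v 2.149 2.789 0.946
v 2.273 2.267 2.207
v 2.393 2.936 0.983
v 2.517 2.414 2.243
v -3.038 2.212 2.644
v -2.39 1.792 3.247
v -3.462 2.868 3.556
v -2.133 2.287 3.011
v -2.221 2.753 2.635
v -2.622 3.013 2.262
v -3.181 2.966 2.035
v -3.687 2.632 2.041
v -3.944 2.138 2.277
v -3.856 1.671 2.654
v -3.455 1.412 3.027
v -2.895 1.458 3.253
v -3.415 -1.912 2.046
v -3.215 -2.221 2.641
v -3.704 -0.517 3.69
v -3.905 -0.208 3.094
v -2.917 -2.058 2.515
v -3.406 -0.354 3.564
v -2.752 -1.856 2.263
v -3.242 -0.151 3.312
v -2.766 -1.669 1.953
v -3.255 0.036 3.002
v -2.953 -1.547 1.668
v -3.442 0.157 2.717
v -3.264 -1.523 1.484
v -3.753 0.181 2.532
v -3.616 -1.603 1.45
v -4.105 0.101 2.499
v -3.914 -1.766 1.576
v -4.403 -0.062 2.625
v -4.078 -1.969 1.828
v -4.568 -0.264 2.877
v -4.065 -2.156 2.138
v -4.554 -0.451 3.187
v -3.878 -2.277 2.423
v -4.367 -0.573 3.472
v -3.567 -2.301 2.608
v -4.056 -0.597 3.656
f 2 1 5
f 2 5 3
f 3 5 6
f 3 6 4
f 5 1 7
f 5 7 6
f 6 7 8
f 6 8 4
f 7 1 9
f 7 9 8
f 8 9 10
f 8 10 4
f 9 1 11
f 9 11 10
f 10 11 12
f 10 12 4
f 11 1 13
f 11 13 12
f 12 13 14
f 12 14 4
f 13 1 15
f 13 15 14
f 14 15 16
f 14 16 4
f 15 1 17
f 15 17 16
f 16 17 18
f 16 18 4
f 17 1 19
f 17 19 18
f 18 19 20
f 18 20 4
f 19 1 21
f 19 21 20
f 20 21 22
f 20 22 4
f 21 1 23
f 21 23 22
f 22 23 24
f 22 24 4
f 23 1 25
f 23 25 24
f 24 25 26
f 24 26 4
f 25 1 27
f 25 27 26
f 26 27 28
f 26 28 4
f 27 1 2
f 27 2 28
f 28 2 3
f 28 3 4
f 30 29 32
f 30 32 31
f 32 29 33
f 32 33 31
f 33 29 34
f 33 34 31
f 34 29 35
f 34 35 31
f 35 29 36
f 35 36 31
f 36 29 37
f 36 37 31
f 37 29 38
f 37 38 31
f 38 29 39
f 38 39 31
f 39 29 40
f 39 40 31
f 40 29 30
f 40 30 31
f 42 41 45
f 42 45 43
f 43 45 46
f 43 46 44
f 45 41 47
f 45 47 46
f 46 47 48
f 46 48 44
f 47 41 49
f 47 49 48
f 48 49 50
f 48 50 44
f 49 41 51
f 49 51 50
f 50 51 52
f 50 52 44
f 51 41 53
f 51 53 52
f 52 53 54
f 52 54 44
f 53 41 55
f 53 55 54
f 54 55 56
f 54 56 44
f 55 41 57
f 55 57 56
f 56 57 58
f 56 58 44
f 57 41 59
f 57 59 58
f 58 59 60
f 58 60 44
f 59 41 61
f 59 61 60
f 60 61 62
f 60 62 44
f 61 41 63
f 61 63 62
f 62 63 64
f 62 64 44
f 63 41 65
f 63 65 64
f 64 65 66
f 64 66 44
f 65 41 42
f 65 42 66
f 66 42 43
f 66 43 44



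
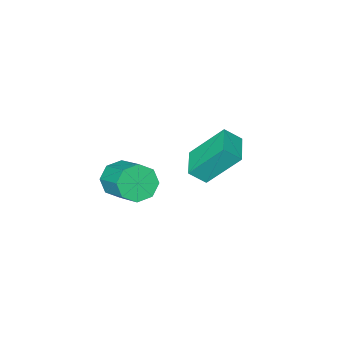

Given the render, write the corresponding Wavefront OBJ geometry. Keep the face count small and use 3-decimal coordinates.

v 1.654 0.466 -2.609
v 2.36 0.546 -2.93
v 2.572 1.893 -2.133
v 1.866 1.814 -1.811
v 1.931 0.805 -3.254
v 2.143 2.152 -2.457
v 1.34 0.865 -3.2
v 1.551 2.213 -2.403
v 0.933 0.692 -2.8
v 1.144 2.04 -2.003
v 0.948 0.387 -2.287
v 1.16 1.734 -1.49
v 1.377 0.128 -1.963
v 1.589 1.475 -1.166
v 1.969 0.067 -2.017
v 2.18 1.415 -1.22
v 2.376 0.24 -2.417
v 2.587 1.588 -1.62
v -1.83 -0.279 -3.36
v -2.723 0.593 -1.914
v -2.37 0.08 -3.909
v -3.264 0.951 -2.463
v -1.056 0.709 -3.477
v -1.95 1.58 -2.031
v -1.597 1.067 -4.026
v -2.49 1.939 -2.58
f 2 1 5
f 2 5 3
f 3 5 6
f 3 6 4
f 5 1 7
f 5 7 6
f 6 7 8
f 6 8 4
f 7 1 9
f 7 9 8
f 8 9 10
f 8 10 4
f 9 1 11
f 9 11 10
f 10 11 12
f 10 12 4
f 11 1 13
f 11 13 12
f 12 13 14
f 12 14 4
f 13 1 15
f 13 15 14
f 14 15 16
f 14 16 4
f 15 1 17
f 15 17 16
f 16 17 18
f 16 18 4
f 17 1 2
f 17 2 18
f 18 2 3
f 18 3 4
f 20 22 19
f 23 20 19
f 19 22 21
f 21 23 19
f 20 26 22
f 24 20 23
f 24 26 20
f 22 26 21
f 25 23 21
f 21 26 25
f 25 24 23
f 26 24 25



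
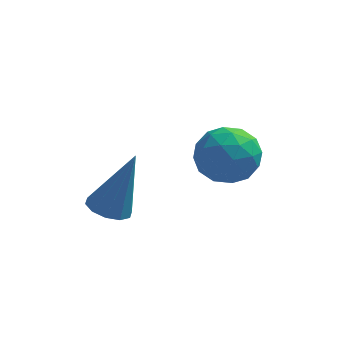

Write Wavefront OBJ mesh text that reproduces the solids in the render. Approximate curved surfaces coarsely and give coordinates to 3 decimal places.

v -1.191 4.159 2.324
v -0.898 4.559 2.977
v -0.902 3.001 2.903
v -0.609 3.401 3.556
v -1.413 3.41 3.396
v -1.592 4.126 3.038
v -0.208 3.434 2.842
v -0.387 4.15 2.484
v -0.291 4.111 3.297
v -1.036 4.096 3.64
v -0.764 3.464 2.24
v -1.509 3.449 2.583
v -1.07 4.461 2.6
v -0.73 3.099 3.28
v -1.203 3.105 3.186
v -1.03 3.34 3.57
v -1.478 4.206 2.636
v -1.306 4.441 3.02
v -1.608 3.766 3.266
v -0.494 3.119 2.86
v -0.322 3.354 3.244
v -0.77 4.22 2.31
v -0.597 4.455 2.694
v -0.192 3.794 2.614
v -0.541 4.432 3.172
v -0.371 3.752 3.512
v -0.135 3.771 3.092
v -0.24 4.192 2.882
v -0.979 4.424 3.373
v -0.809 3.743 3.714
v -1.281 3.748 3.62
v -1.387 4.169 3.409
v -0.622 4.16 3.562
v -0.991 3.817 2.166
v -0.821 3.136 2.507
v -0.413 3.391 2.471
v -0.519 3.812 2.26
v -1.429 3.808 2.368
v -1.259 3.128 2.708
v -1.56 3.368 2.998
v -1.665 3.789 2.788
v -1.178 3.4 2.318
v -3.302 1.865 2.426
v -3.009 2.281 2.246
v -2.738 2.135 3.974
v -3.309 2.397 2.335
v -3.606 2.31 2.459
v -3.788 2.053 2.57
v -3.783 1.724 2.626
v -3.595 1.449 2.605
v -3.295 1.333 2.516
v -2.998 1.42 2.393
v -2.817 1.677 2.282
v -2.821 2.006 2.226
f 1 38 17
f 38 12 41
f 17 41 6
f 38 41 17
f 1 17 13
f 17 6 18
f 13 18 2
f 17 18 13
f 1 13 22
f 13 2 23
f 22 23 8
f 13 23 22
f 1 22 34
f 22 8 37
f 34 37 11
f 22 37 34
f 1 34 38
f 34 11 42
f 38 42 12
f 34 42 38
f 2 18 29
f 18 6 32
f 29 32 10
f 18 32 29
f 6 41 19
f 41 12 40
f 19 40 5
f 41 40 19
f 12 42 39
f 42 11 35
f 39 35 3
f 42 35 39
f 11 37 36
f 37 8 24
f 36 24 7
f 37 24 36
f 8 23 28
f 23 2 25
f 28 25 9
f 23 25 28
f 4 30 16
f 30 10 31
f 16 31 5
f 30 31 16
f 4 16 14
f 16 5 15
f 14 15 3
f 16 15 14
f 4 14 21
f 14 3 20
f 21 20 7
f 14 20 21
f 4 21 26
f 21 7 27
f 26 27 9
f 21 27 26
f 4 26 30
f 26 9 33
f 30 33 10
f 26 33 30
f 5 31 19
f 31 10 32
f 19 32 6
f 31 32 19
f 3 15 39
f 15 5 40
f 39 40 12
f 15 40 39
f 7 20 36
f 20 3 35
f 36 35 11
f 20 35 36
f 9 27 28
f 27 7 24
f 28 24 8
f 27 24 28
f 10 33 29
f 33 9 25
f 29 25 2
f 33 25 29
f 44 43 46
f 44 46 45
f 46 43 47
f 46 47 45
f 47 43 48
f 47 48 45
f 48 43 49
f 48 49 45
f 49 43 50
f 49 50 45
f 50 43 51
f 50 51 45
f 51 43 52
f 51 52 45
f 52 43 53
f 52 53 45
f 53 43 54
f 53 54 45
f 54 43 44
f 54 44 45



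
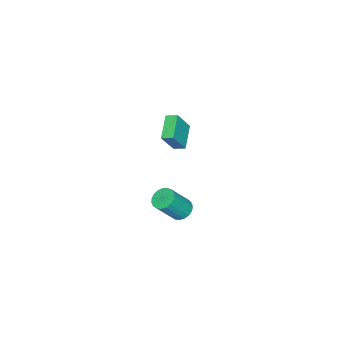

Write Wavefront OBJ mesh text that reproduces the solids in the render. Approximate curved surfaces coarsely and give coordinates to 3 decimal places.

v 3.384 2.605 -3.008
v 4.027 2.864 -3.343
v 5.098 2.275 -1.748
v 4.456 2.015 -1.412
v 3.928 3.122 -3.181
v 4.999 2.533 -1.586
v 3.734 3.29 -2.989
v 4.806 2.701 -1.394
v 3.48 3.34 -2.801
v 4.552 2.751 -1.205
v 3.21 3.263 -2.648
v 4.281 2.673 -1.052
v 2.97 3.071 -2.557
v 4.041 2.482 -0.962
v 2.801 2.8 -2.544
v 3.873 2.21 -0.949
v 2.733 2.494 -2.611
v 3.805 1.905 -1.016
v 2.778 2.207 -2.747
v 3.85 1.618 -1.152
v 2.928 1.99 -2.928
v 3.999 1.4 -1.333
v 3.156 1.878 -3.123
v 4.228 1.289 -1.528
v 3.424 1.892 -3.298
v 4.496 1.303 -1.702
v 3.685 2.03 -3.422
v 4.757 1.44 -1.827
v 3.894 2.266 -3.475
v 4.966 1.677 -1.88
v 4.015 2.562 -3.447
v 5.086 1.972 -1.852
v -4.691 -2.266 -3.287
v -4.842 -1.508 -3.044
v -3.158 -1.698 -4.109
v -3.309 -0.94 -3.866
v -3.731 -2.58 -1.714
v -3.882 -1.822 -1.471
v -2.198 -2.012 -2.536
v -2.349 -1.254 -2.293
f 2 1 5
f 2 5 3
f 3 5 6
f 3 6 4
f 5 1 7
f 5 7 6
f 6 7 8
f 6 8 4
f 7 1 9
f 7 9 8
f 8 9 10
f 8 10 4
f 9 1 11
f 9 11 10
f 10 11 12
f 10 12 4
f 11 1 13
f 11 13 12
f 12 13 14
f 12 14 4
f 13 1 15
f 13 15 14
f 14 15 16
f 14 16 4
f 15 1 17
f 15 17 16
f 16 17 18
f 16 18 4
f 17 1 19
f 17 19 18
f 18 19 20
f 18 20 4
f 19 1 21
f 19 21 20
f 20 21 22
f 20 22 4
f 21 1 23
f 21 23 22
f 22 23 24
f 22 24 4
f 23 1 25
f 23 25 24
f 24 25 26
f 24 26 4
f 25 1 27
f 25 27 26
f 26 27 28
f 26 28 4
f 27 1 29
f 27 29 28
f 28 29 30
f 28 30 4
f 29 1 31
f 29 31 30
f 30 31 32
f 30 32 4
f 31 1 2
f 31 2 32
f 32 2 3
f 32 3 4
f 34 36 33
f 37 34 33
f 33 36 35
f 35 37 33
f 34 40 36
f 38 34 37
f 38 40 34
f 36 40 35
f 39 37 35
f 35 40 39
f 39 38 37
f 40 38 39



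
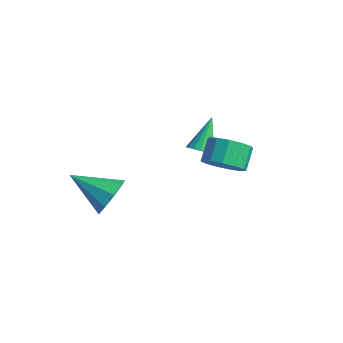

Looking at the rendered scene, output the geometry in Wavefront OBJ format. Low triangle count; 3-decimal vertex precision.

v 0.92 3.383 1.396
v 1.257 3.122 1.758
v 0.44 4.357 2.544
v 1.411 3.317 1.657
v 1.452 3.527 1.496
v 1.37 3.704 1.312
v 1.186 3.808 1.147
v 0.941 3.814 1.039
v 0.691 3.722 1.013
v 0.493 3.551 1.075
v 0.393 3.343 1.21
v 0.414 3.143 1.388
v 0.55 2.999 1.568
v 0.772 2.942 1.708
v 1.027 2.987 1.777
v 3.81 2.04 3.166
v 4.507 1.992 3.632
v 4.107 2.652 4.3
v 3.41 2.7 3.834
v 4.577 2.345 3.325
v 4.176 3.005 3.992
v 4.403 2.602 2.967
v 4.002 3.261 3.634
v 4.04 2.68 2.673
v 3.64 3.339 3.34
v 3.605 2.555 2.535
v 3.205 3.214 3.202
v 3.235 2.267 2.598
v 2.835 2.926 3.265
v 3.047 1.907 2.841
v 2.647 2.566 3.508
v 3.102 1.589 3.188
v 2.702 2.248 3.855
v 3.382 1.415 3.527
v 2.981 2.074 4.195
v 3.797 1.439 3.753
v 3.397 2.098 4.42
v 4.217 1.654 3.792
v 3.816 2.314 4.459
v -0.124 -0.009 -0.247
v 0.423 -0.263 0.434
v -1.556 -0.851 0.587
v 0.17 0.292 0.56
v -0.22 0.706 0.307
v -0.565 0.785 -0.205
v -0.704 0.493 -0.737
v -0.57 -0.034 -1.04
v -0.228 -0.549 -0.972
v 0.163 -0.812 -0.565
v 0.42 -0.699 -0.01
f 2 1 4
f 2 4 3
f 4 1 5
f 4 5 3
f 5 1 6
f 5 6 3
f 6 1 7
f 6 7 3
f 7 1 8
f 7 8 3
f 8 1 9
f 8 9 3
f 9 1 10
f 9 10 3
f 10 1 11
f 10 11 3
f 11 1 12
f 11 12 3
f 12 1 13
f 12 13 3
f 13 1 14
f 13 14 3
f 14 1 15
f 14 15 3
f 15 1 2
f 15 2 3
f 17 16 20
f 17 20 18
f 18 20 21
f 18 21 19
f 20 16 22
f 20 22 21
f 21 22 23
f 21 23 19
f 22 16 24
f 22 24 23
f 23 24 25
f 23 25 19
f 24 16 26
f 24 26 25
f 25 26 27
f 25 27 19
f 26 16 28
f 26 28 27
f 27 28 29
f 27 29 19
f 28 16 30
f 28 30 29
f 29 30 31
f 29 31 19
f 30 16 32
f 30 32 31
f 31 32 33
f 31 33 19
f 32 16 34
f 32 34 33
f 33 34 35
f 33 35 19
f 34 16 36
f 34 36 35
f 35 36 37
f 35 37 19
f 36 16 38
f 36 38 37
f 37 38 39
f 37 39 19
f 38 16 17
f 38 17 39
f 39 17 18
f 39 18 19
f 41 40 43
f 41 43 42
f 43 40 44
f 43 44 42
f 44 40 45
f 44 45 42
f 45 40 46
f 45 46 42
f 46 40 47
f 46 47 42
f 47 40 48
f 47 48 42
f 48 40 49
f 48 49 42
f 49 40 50
f 49 50 42
f 50 40 41
f 50 41 42



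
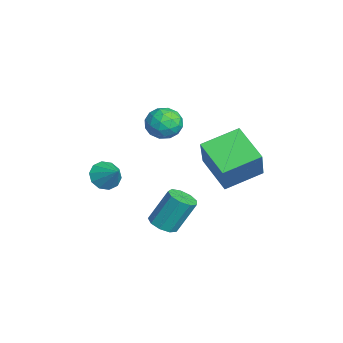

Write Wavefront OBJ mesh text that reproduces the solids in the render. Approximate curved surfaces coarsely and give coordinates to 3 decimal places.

v 0.306 0.468 2.242
v 1.004 0.242 2.695
v -0.204 -0.822 2.385
v 0.494 -1.048 2.838
v -0.078 -0.497 3.174
v 0.238 0.301 3.085
v 0.562 -0.881 1.995
v 0.878 -0.083 1.906
v 1.163 -0.591 2.542
v 0.767 -0.354 3.271
v 0.033 -0.226 1.809
v -0.363 0.011 2.538
v 0.7 0.468 2.456
v 0.1 -1.048 2.624
v -0.236 -0.724 2.821
v 0.174 -0.857 3.088
v 0.249 0.503 2.685
v 0.66 0.37 2.951
v 0.024 -0.064 3.233
v 0.14 -0.95 2.129
v 0.551 -1.083 2.395
v 0.626 0.277 1.992
v 1.036 0.144 2.259
v 0.776 -0.516 1.847
v 1.203 -0.154 2.632
v 0.903 -0.913 2.717
v 0.944 -0.814 2.221
v 1.129 -0.346 2.169
v 0.971 -0.015 3.06
v 0.671 -0.773 3.145
v 0.335 -0.449 3.342
v 0.52 0.02 3.29
v 1.064 -0.505 2.971
v 0.129 0.193 1.935
v -0.171 -0.565 2.02
v 0.28 -0.6 1.79
v 0.465 -0.131 1.738
v -0.103 0.333 2.363
v -0.403 -0.426 2.448
v -0.329 -0.234 2.911
v -0.144 0.234 2.859
v -0.264 -0.075 2.109
v -1.525 -2.593 -1.596
v -1.068 -2.48 -2.218
v -0.675 -2.107 -0.884
v -1.34 -2.087 -2.161
v -1.684 -1.887 -1.888
v -1.966 -1.956 -1.503
v -2.08 -2.269 -1.154
v -1.982 -2.705 -0.974
v -1.709 -3.098 -1.031
v -1.366 -3.299 -1.304
v -1.083 -3.229 -1.689
v -0.969 -2.917 -2.038
v 0.709 1.298 0.353
v 0.251 2.972 0.932
v 2.189 2.012 -0.54
v 1.731 3.686 0.04
v 1.829 1.034 2
v 1.371 2.708 2.58
v 3.309 1.748 1.108
v 2.851 3.422 1.687
v 1.348 -0.456 -3.005
v 1.707 0.076 -3.284
v 1.651 0.928 -1.734
v 1.292 0.396 -1.455
v 1.237 0.149 -3.341
v 1.181 1 -1.79
v 0.819 -0.062 -3.241
v 0.763 0.789 -1.69
v 0.649 -0.457 -3.03
v 0.592 0.394 -1.479
v 0.805 -0.851 -2.808
v 0.749 0 -1.257
v 1.216 -1.06 -2.678
v 1.16 -0.209 -1.128
v 1.689 -0.987 -2.702
v 1.632 -0.135 -1.151
v 2.002 -0.664 -2.867
v 1.945 0.187 -1.316
v 2.009 -0.245 -3.097
v 1.953 0.607 -1.546
f 1 38 17
f 38 12 41
f 17 41 6
f 38 41 17
f 1 17 13
f 17 6 18
f 13 18 2
f 17 18 13
f 1 13 22
f 13 2 23
f 22 23 8
f 13 23 22
f 1 22 34
f 22 8 37
f 34 37 11
f 22 37 34
f 1 34 38
f 34 11 42
f 38 42 12
f 34 42 38
f 2 18 29
f 18 6 32
f 29 32 10
f 18 32 29
f 6 41 19
f 41 12 40
f 19 40 5
f 41 40 19
f 12 42 39
f 42 11 35
f 39 35 3
f 42 35 39
f 11 37 36
f 37 8 24
f 36 24 7
f 37 24 36
f 8 23 28
f 23 2 25
f 28 25 9
f 23 25 28
f 4 30 16
f 30 10 31
f 16 31 5
f 30 31 16
f 4 16 14
f 16 5 15
f 14 15 3
f 16 15 14
f 4 14 21
f 14 3 20
f 21 20 7
f 14 20 21
f 4 21 26
f 21 7 27
f 26 27 9
f 21 27 26
f 4 26 30
f 26 9 33
f 30 33 10
f 26 33 30
f 5 31 19
f 31 10 32
f 19 32 6
f 31 32 19
f 3 15 39
f 15 5 40
f 39 40 12
f 15 40 39
f 7 20 36
f 20 3 35
f 36 35 11
f 20 35 36
f 9 27 28
f 27 7 24
f 28 24 8
f 27 24 28
f 10 33 29
f 33 9 25
f 29 25 2
f 33 25 29
f 44 43 46
f 44 46 45
f 46 43 47
f 46 47 45
f 47 43 48
f 47 48 45
f 48 43 49
f 48 49 45
f 49 43 50
f 49 50 45
f 50 43 51
f 50 51 45
f 51 43 52
f 51 52 45
f 52 43 53
f 52 53 45
f 53 43 54
f 53 54 45
f 54 43 44
f 54 44 45
f 56 58 55
f 59 56 55
f 55 58 57
f 57 59 55
f 56 62 58
f 60 56 59
f 60 62 56
f 58 62 57
f 61 59 57
f 57 62 61
f 61 60 59
f 62 60 61
f 64 63 67
f 64 67 65
f 65 67 68
f 65 68 66
f 67 63 69
f 67 69 68
f 68 69 70
f 68 70 66
f 69 63 71
f 69 71 70
f 70 71 72
f 70 72 66
f 71 63 73
f 71 73 72
f 72 73 74
f 72 74 66
f 73 63 75
f 73 75 74
f 74 75 76
f 74 76 66
f 75 63 77
f 75 77 76
f 76 77 78
f 76 78 66
f 77 63 79
f 77 79 78
f 78 79 80
f 78 80 66
f 79 63 81
f 79 81 80
f 80 81 82
f 80 82 66
f 81 63 64
f 81 64 82
f 82 64 65
f 82 65 66



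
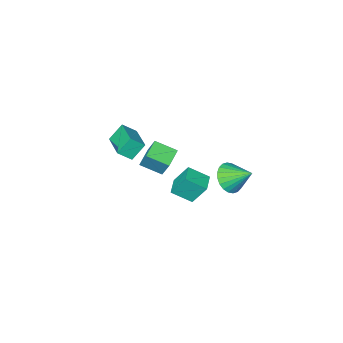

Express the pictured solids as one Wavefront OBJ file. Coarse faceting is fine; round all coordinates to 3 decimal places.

v -0.728 -3.411 -0.928
v -0.699 -2.553 0.574
v 0.302 -2.703 -1.353
v 0.331 -1.844 0.149
v 0.229 -4.456 -0.349
v 0.258 -3.597 1.153
v 1.259 -3.747 -0.774
v 1.288 -2.889 0.728
v -0.61 3.197 2.43
v 0.359 3.584 2.618
v -1.29 4.403 3.45
v 0.247 3.802 2.285
v 0.006 3.929 1.974
v -0.33 3.944 1.733
v -0.708 3.845 1.597
v -1.071 3.648 1.589
v -1.364 3.382 1.709
v -1.543 3.087 1.938
v -1.579 2.81 2.242
v -1.468 2.591 2.575
v -1.226 2.464 2.886
v -0.891 2.449 3.127
v -0.512 2.548 3.262
v -0.149 2.745 3.271
v 0.144 3.012 3.151
v 0.322 3.306 2.922
v 0.966 -4.511 1.738
v 1.745 -4.88 2.437
v 1.543 -2.561 2.126
v 2.322 -2.93 2.825
v 1.838 -4.57 0.735
v 2.617 -4.939 1.434
v 2.415 -2.62 1.123
v 3.194 -2.989 1.822
v 1.243 3.919 3.979
v 2.185 3.164 4.708
v 1.987 4.779 3.909
v 2.929 4.024 4.638
v 1.811 3.316 2.622
v 2.753 2.561 3.351
v 2.555 4.176 2.552
v 3.497 3.421 3.281
f 2 4 1
f 5 2 1
f 1 4 3
f 3 5 1
f 2 8 4
f 6 2 5
f 6 8 2
f 4 8 3
f 7 5 3
f 3 8 7
f 7 6 5
f 8 6 7
f 10 9 12
f 10 12 11
f 12 9 13
f 12 13 11
f 13 9 14
f 13 14 11
f 14 9 15
f 14 15 11
f 15 9 16
f 15 16 11
f 16 9 17
f 16 17 11
f 17 9 18
f 17 18 11
f 18 9 19
f 18 19 11
f 19 9 20
f 19 20 11
f 20 9 21
f 20 21 11
f 21 9 22
f 21 22 11
f 22 9 23
f 22 23 11
f 23 9 24
f 23 24 11
f 24 9 25
f 24 25 11
f 25 9 26
f 25 26 11
f 26 9 10
f 26 10 11
f 28 30 27
f 31 28 27
f 27 30 29
f 29 31 27
f 28 34 30
f 32 28 31
f 32 34 28
f 30 34 29
f 33 31 29
f 29 34 33
f 33 32 31
f 34 32 33
f 36 38 35
f 39 36 35
f 35 38 37
f 37 39 35
f 36 42 38
f 40 36 39
f 40 42 36
f 38 42 37
f 41 39 37
f 37 42 41
f 41 40 39
f 42 40 41



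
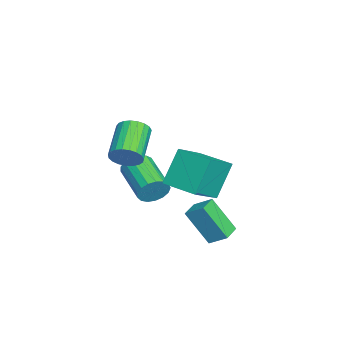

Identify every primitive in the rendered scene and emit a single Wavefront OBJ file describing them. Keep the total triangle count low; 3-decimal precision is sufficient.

v 1.9 2.272 -1.623
v 2.21 3.044 -1.068
v 2.175 3.284 -3.183
v 2.485 4.056 -2.628
v 2.755 1.964 -1.672
v 3.065 2.736 -1.117
v 3.03 2.976 -3.232
v 3.34 3.748 -2.677
v 1.853 -0.54 1.005
v 2.109 -0.935 1.588
v 0.463 -0.776 2.418
v 0.207 -0.38 1.835
v 2.179 -0.644 1.672
v 0.534 -0.484 2.502
v 2.193 -0.334 1.641
v 0.548 -0.175 2.471
v 2.149 -0.059 1.499
v 0.503 0.1 2.329
v 2.053 0.132 1.272
v 0.407 0.291 2.102
v 1.922 0.207 0.999
v 0.276 0.366 1.829
v 1.78 0.153 0.727
v 0.134 0.312 1.557
v 1.65 -0.02 0.503
v 0.004 0.139 1.333
v 1.555 -0.284 0.366
v -0.091 -0.125 1.196
v 1.512 -0.592 0.339
v -0.134 -0.433 1.169
v 1.528 -0.89 0.427
v -0.118 -0.731 1.257
v 1.6 -1.128 0.616
v -0.046 -0.969 1.446
v 1.715 -1.265 0.871
v 0.07 -1.106 1.701
v 1.855 -1.275 1.15
v 0.209 -1.116 1.98
v 1.994 -1.159 1.404
v 0.348 -1 2.234
v -1.581 0.257 -2.992
v -1.239 0.046 -2.324
v -2.997 -0.888 -1.719
v -3.339 -0.677 -2.388
v -1.39 0.379 -2.246
v -3.147 -0.555 -1.642
v -1.584 0.684 -2.34
v -3.341 -0.25 -1.735
v -1.777 0.891 -2.583
v -3.535 -0.043 -1.978
v -1.926 0.953 -2.919
v -3.684 0.019 -2.315
v -1.996 0.855 -3.273
v -3.753 -0.079 -2.668
v -1.97 0.62 -3.562
v -3.728 -0.314 -2.958
v -1.856 0.303 -3.721
v -3.613 -0.632 -3.116
v -1.679 -0.026 -3.713
v -3.436 -0.96 -3.108
v -1.479 -0.289 -3.539
v -3.236 -1.224 -2.935
v -1.303 -0.428 -3.241
v -3.06 -1.362 -2.636
v -1.19 -0.409 -2.885
v -2.948 -1.343 -2.281
v -1.167 -0.238 -2.554
v -2.925 -1.172 -1.95
v -2.564 2.183 -1.035
v -1.274 1.348 -0.097
v -1.574 3.661 -1.082
v -0.284 2.826 -0.144
v -1.736 1.574 -2.716
v -0.446 0.739 -1.778
v -0.746 3.052 -2.763
v 0.544 2.217 -1.825
f 2 4 1
f 5 2 1
f 1 4 3
f 3 5 1
f 2 8 4
f 6 2 5
f 6 8 2
f 4 8 3
f 7 5 3
f 3 8 7
f 7 6 5
f 8 6 7
f 10 9 13
f 10 13 11
f 11 13 14
f 11 14 12
f 13 9 15
f 13 15 14
f 14 15 16
f 14 16 12
f 15 9 17
f 15 17 16
f 16 17 18
f 16 18 12
f 17 9 19
f 17 19 18
f 18 19 20
f 18 20 12
f 19 9 21
f 19 21 20
f 20 21 22
f 20 22 12
f 21 9 23
f 21 23 22
f 22 23 24
f 22 24 12
f 23 9 25
f 23 25 24
f 24 25 26
f 24 26 12
f 25 9 27
f 25 27 26
f 26 27 28
f 26 28 12
f 27 9 29
f 27 29 28
f 28 29 30
f 28 30 12
f 29 9 31
f 29 31 30
f 30 31 32
f 30 32 12
f 31 9 33
f 31 33 32
f 32 33 34
f 32 34 12
f 33 9 35
f 33 35 34
f 34 35 36
f 34 36 12
f 35 9 37
f 35 37 36
f 36 37 38
f 36 38 12
f 37 9 39
f 37 39 38
f 38 39 40
f 38 40 12
f 39 9 10
f 39 10 40
f 40 10 11
f 40 11 12
f 42 41 45
f 42 45 43
f 43 45 46
f 43 46 44
f 45 41 47
f 45 47 46
f 46 47 48
f 46 48 44
f 47 41 49
f 47 49 48
f 48 49 50
f 48 50 44
f 49 41 51
f 49 51 50
f 50 51 52
f 50 52 44
f 51 41 53
f 51 53 52
f 52 53 54
f 52 54 44
f 53 41 55
f 53 55 54
f 54 55 56
f 54 56 44
f 55 41 57
f 55 57 56
f 56 57 58
f 56 58 44
f 57 41 59
f 57 59 58
f 58 59 60
f 58 60 44
f 59 41 61
f 59 61 60
f 60 61 62
f 60 62 44
f 61 41 63
f 61 63 62
f 62 63 64
f 62 64 44
f 63 41 65
f 63 65 64
f 64 65 66
f 64 66 44
f 65 41 67
f 65 67 66
f 66 67 68
f 66 68 44
f 67 41 42
f 67 42 68
f 68 42 43
f 68 43 44
f 70 72 69
f 73 70 69
f 69 72 71
f 71 73 69
f 70 76 72
f 74 70 73
f 74 76 70
f 72 76 71
f 75 73 71
f 71 76 75
f 75 74 73
f 76 74 75

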